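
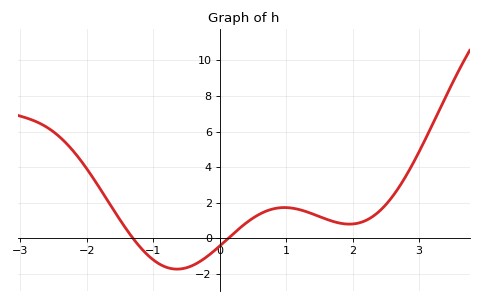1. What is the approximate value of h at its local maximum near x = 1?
1.73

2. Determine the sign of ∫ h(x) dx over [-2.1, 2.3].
positive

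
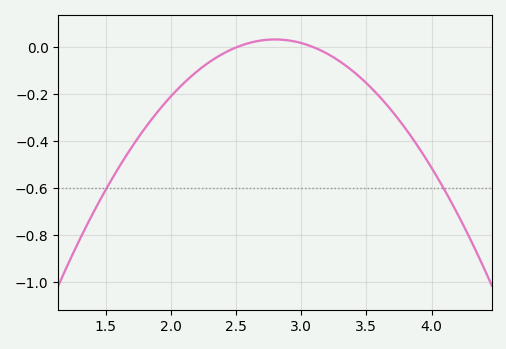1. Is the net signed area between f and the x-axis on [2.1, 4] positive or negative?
negative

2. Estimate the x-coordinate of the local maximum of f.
2.8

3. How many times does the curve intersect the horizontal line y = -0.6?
2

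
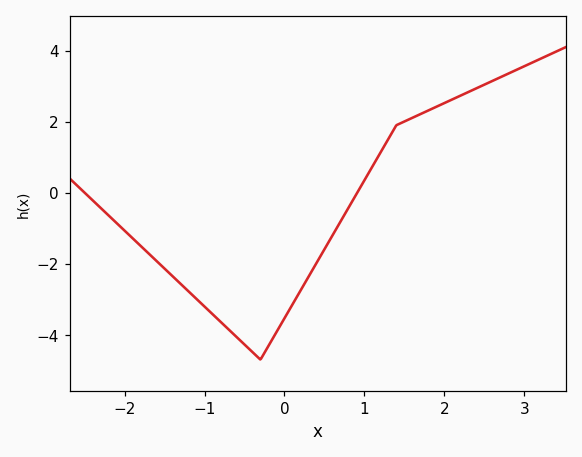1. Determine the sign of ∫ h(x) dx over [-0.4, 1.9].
negative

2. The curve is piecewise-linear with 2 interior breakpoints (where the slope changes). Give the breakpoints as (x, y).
(-0.3, -4.7); (1.4, 1.9)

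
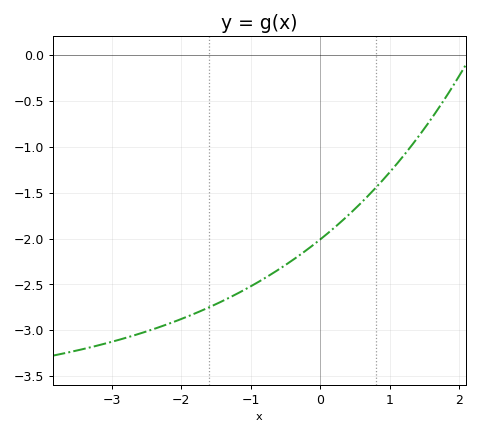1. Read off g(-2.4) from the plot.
-2.99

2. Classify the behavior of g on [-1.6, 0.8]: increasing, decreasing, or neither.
increasing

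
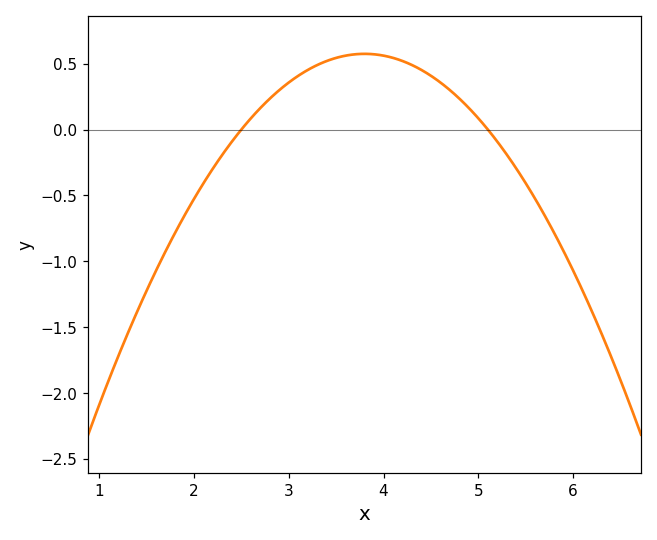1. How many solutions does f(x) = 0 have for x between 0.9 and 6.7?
2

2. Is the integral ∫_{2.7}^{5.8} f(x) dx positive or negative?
positive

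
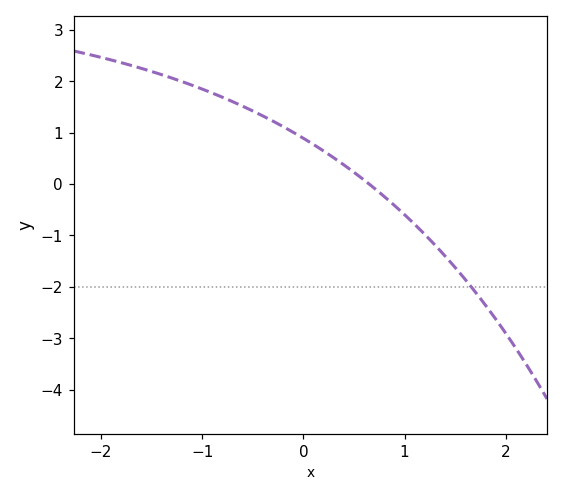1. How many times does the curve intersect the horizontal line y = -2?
1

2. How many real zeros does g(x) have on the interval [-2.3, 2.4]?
1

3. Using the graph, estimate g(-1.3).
2.06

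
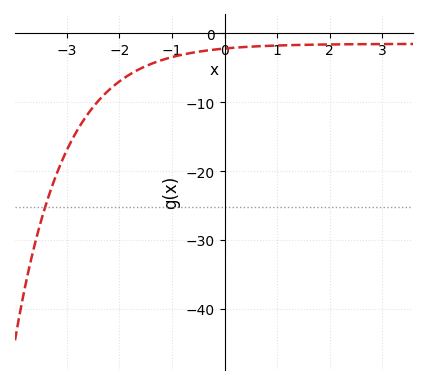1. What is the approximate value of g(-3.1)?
-18.6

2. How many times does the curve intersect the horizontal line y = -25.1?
1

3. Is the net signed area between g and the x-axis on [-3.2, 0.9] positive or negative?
negative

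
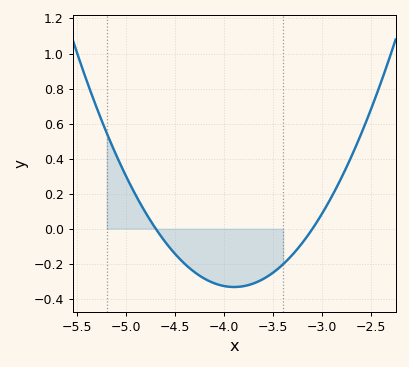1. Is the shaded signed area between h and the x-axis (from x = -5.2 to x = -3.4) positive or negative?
negative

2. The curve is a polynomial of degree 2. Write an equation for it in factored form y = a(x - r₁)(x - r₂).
y = 0.52(x + 4.7)(x + 3.1)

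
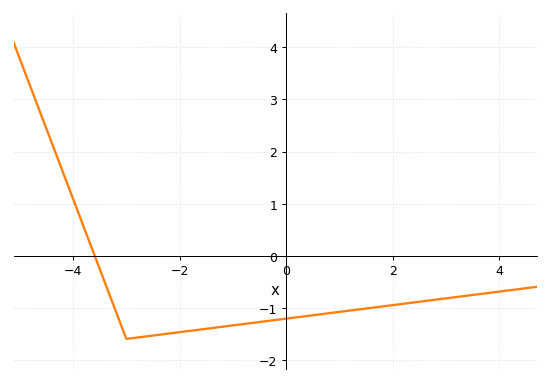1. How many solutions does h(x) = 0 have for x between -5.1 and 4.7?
1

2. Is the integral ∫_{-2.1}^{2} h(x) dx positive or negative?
negative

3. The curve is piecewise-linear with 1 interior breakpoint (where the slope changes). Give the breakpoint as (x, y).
(-3, -1.6)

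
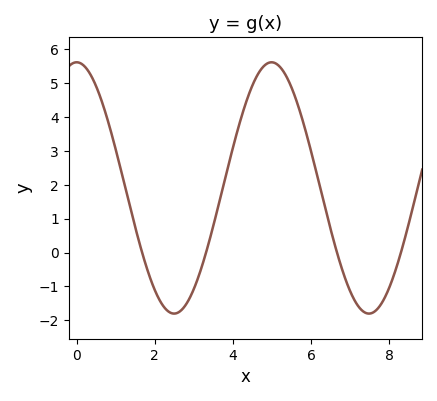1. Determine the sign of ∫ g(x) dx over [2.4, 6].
positive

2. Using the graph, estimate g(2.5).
-1.8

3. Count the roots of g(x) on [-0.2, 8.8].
4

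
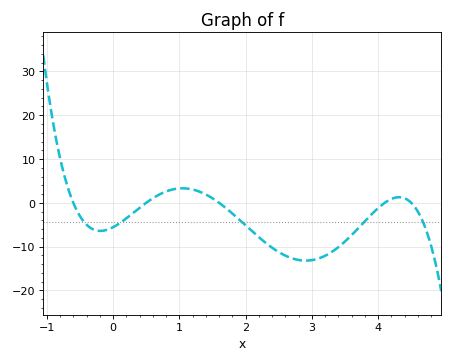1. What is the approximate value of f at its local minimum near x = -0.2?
-6.42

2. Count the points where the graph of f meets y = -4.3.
5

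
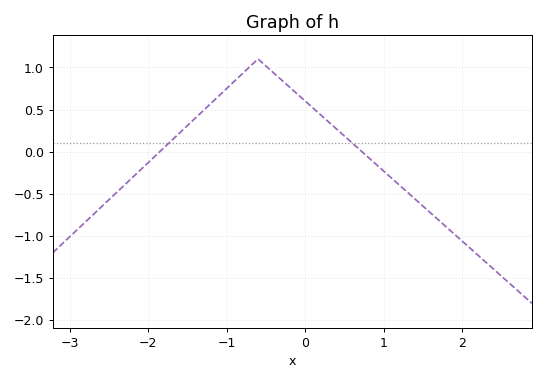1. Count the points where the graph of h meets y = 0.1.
2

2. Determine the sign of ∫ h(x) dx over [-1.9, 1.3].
positive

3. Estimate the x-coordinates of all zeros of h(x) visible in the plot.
-1.85, 0.723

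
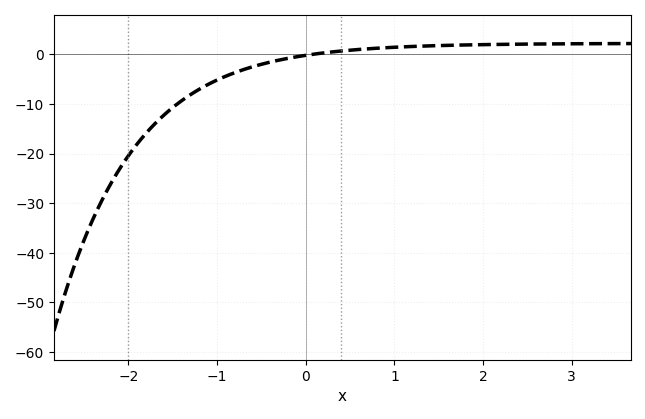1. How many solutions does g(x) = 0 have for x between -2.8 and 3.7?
1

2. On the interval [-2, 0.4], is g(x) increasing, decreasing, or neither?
increasing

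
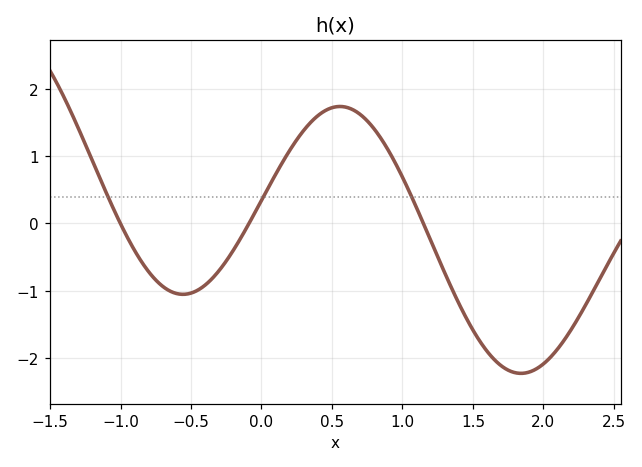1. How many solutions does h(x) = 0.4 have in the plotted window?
3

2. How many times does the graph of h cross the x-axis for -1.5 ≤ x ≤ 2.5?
3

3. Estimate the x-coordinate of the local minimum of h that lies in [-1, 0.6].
-0.6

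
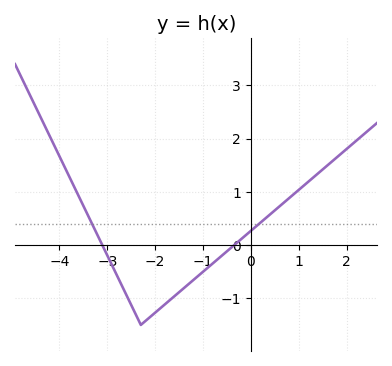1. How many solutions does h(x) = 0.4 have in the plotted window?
2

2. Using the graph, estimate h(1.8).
1.7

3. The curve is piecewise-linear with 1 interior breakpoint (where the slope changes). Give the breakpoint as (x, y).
(-2.3, -1.5)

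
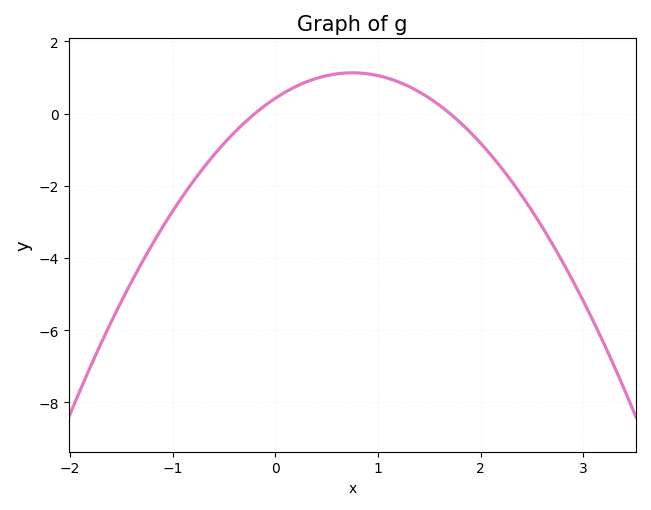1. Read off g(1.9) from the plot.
-0.6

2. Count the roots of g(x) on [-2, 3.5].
2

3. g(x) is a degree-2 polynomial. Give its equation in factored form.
y = -1.25(x + 0.2)(x - 1.7)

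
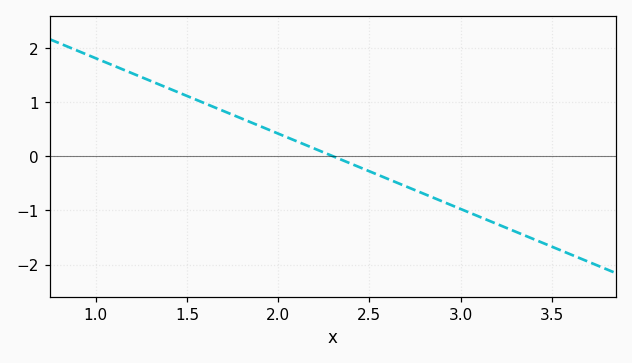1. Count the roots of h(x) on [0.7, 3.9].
1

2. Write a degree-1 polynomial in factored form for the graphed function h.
y = -1.39(x - 2.3)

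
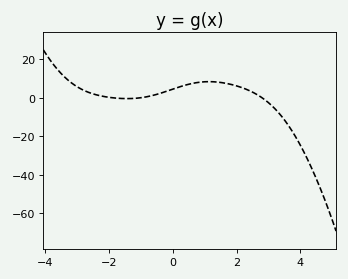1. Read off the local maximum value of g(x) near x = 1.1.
8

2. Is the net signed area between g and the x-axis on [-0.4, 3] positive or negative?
positive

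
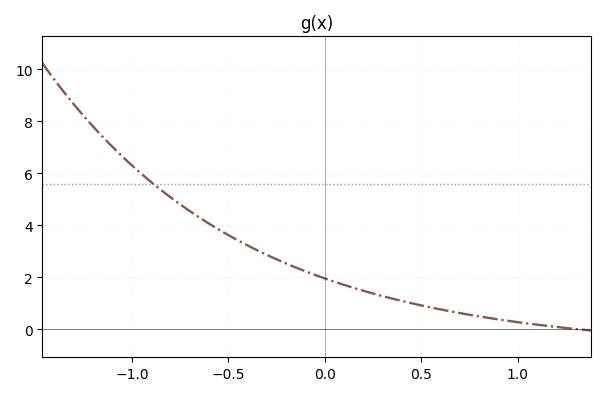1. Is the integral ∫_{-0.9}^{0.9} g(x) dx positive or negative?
positive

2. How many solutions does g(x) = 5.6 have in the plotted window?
1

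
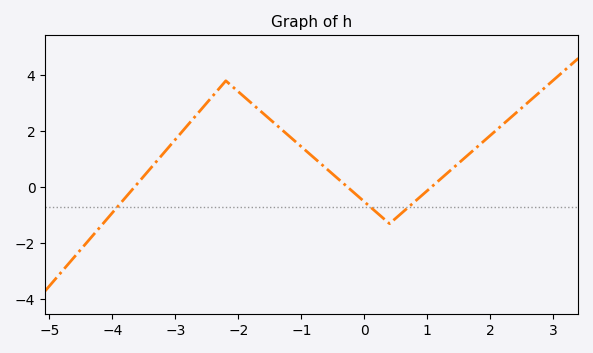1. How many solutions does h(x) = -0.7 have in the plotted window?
3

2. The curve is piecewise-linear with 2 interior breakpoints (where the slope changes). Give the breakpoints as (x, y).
(-2.2, 3.8); (0.4, -1.3)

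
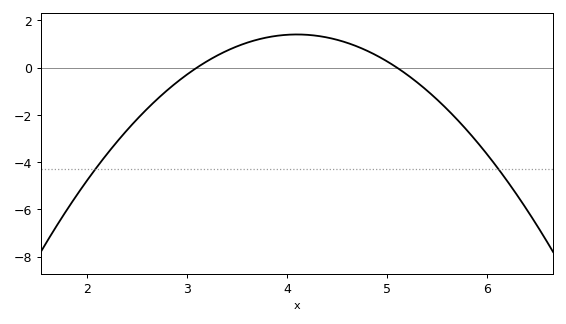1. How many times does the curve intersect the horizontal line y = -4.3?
2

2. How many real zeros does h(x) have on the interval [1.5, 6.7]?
2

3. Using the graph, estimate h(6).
-3.6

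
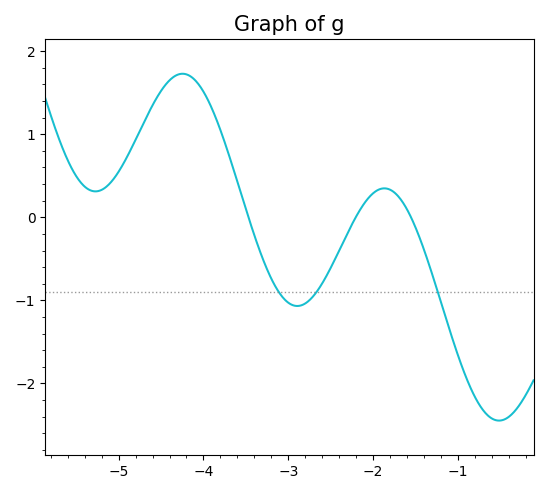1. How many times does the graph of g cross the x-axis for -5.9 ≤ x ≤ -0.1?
3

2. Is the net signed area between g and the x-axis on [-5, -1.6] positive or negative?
positive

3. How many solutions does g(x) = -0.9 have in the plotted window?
3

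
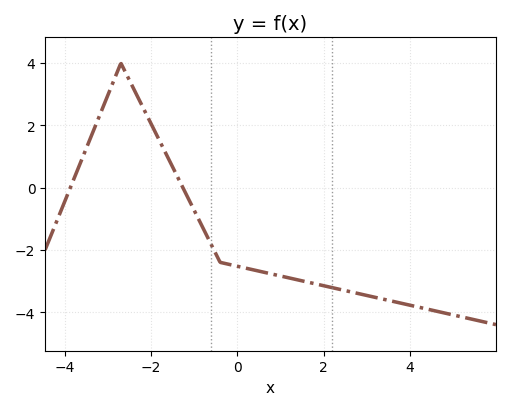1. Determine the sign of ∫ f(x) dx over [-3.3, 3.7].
negative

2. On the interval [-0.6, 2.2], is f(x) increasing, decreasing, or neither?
decreasing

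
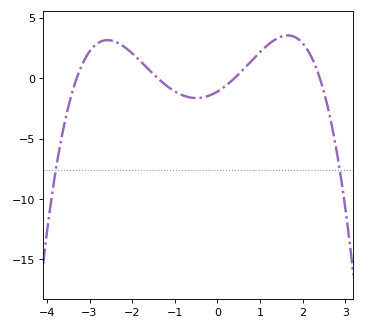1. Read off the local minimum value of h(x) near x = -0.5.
-1.5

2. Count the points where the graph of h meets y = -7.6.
2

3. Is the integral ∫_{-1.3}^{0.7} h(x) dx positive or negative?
negative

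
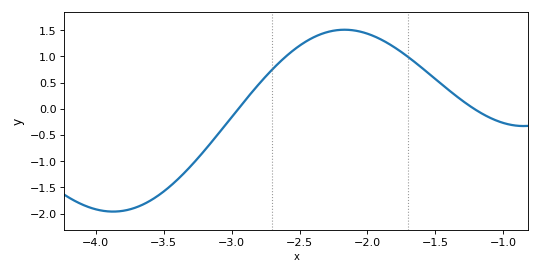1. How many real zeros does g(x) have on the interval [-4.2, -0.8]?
2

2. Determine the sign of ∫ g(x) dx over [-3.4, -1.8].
positive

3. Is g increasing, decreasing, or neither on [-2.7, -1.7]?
neither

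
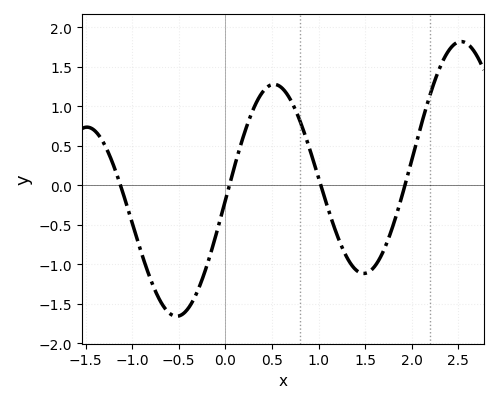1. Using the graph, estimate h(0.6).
1.24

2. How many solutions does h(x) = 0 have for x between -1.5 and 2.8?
4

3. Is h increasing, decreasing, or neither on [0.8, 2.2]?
neither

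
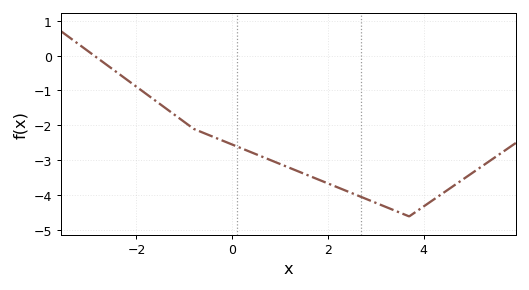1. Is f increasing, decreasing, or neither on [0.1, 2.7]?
decreasing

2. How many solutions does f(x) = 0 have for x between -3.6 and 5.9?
1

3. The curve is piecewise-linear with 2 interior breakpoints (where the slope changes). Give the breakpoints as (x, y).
(-0.8, -2.1); (3.7, -4.6)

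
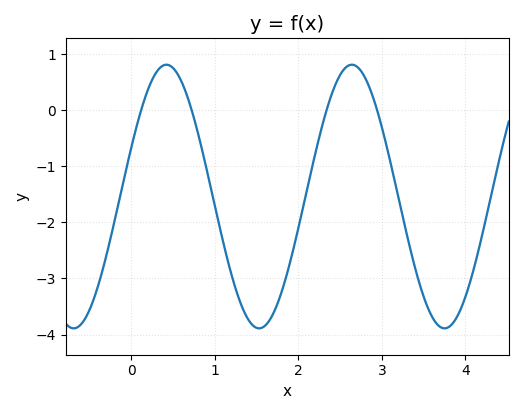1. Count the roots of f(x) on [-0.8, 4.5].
4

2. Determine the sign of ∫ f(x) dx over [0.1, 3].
negative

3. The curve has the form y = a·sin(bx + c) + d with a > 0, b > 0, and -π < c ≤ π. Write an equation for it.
y = 2.35sin(2.83x + 0.38) - 1.54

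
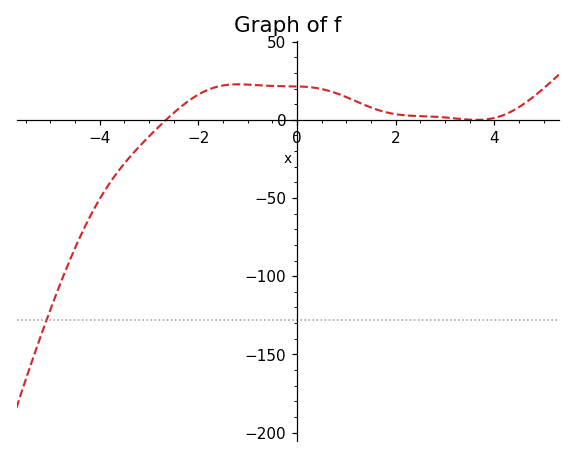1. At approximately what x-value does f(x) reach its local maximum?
-1.2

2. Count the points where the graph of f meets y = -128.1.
1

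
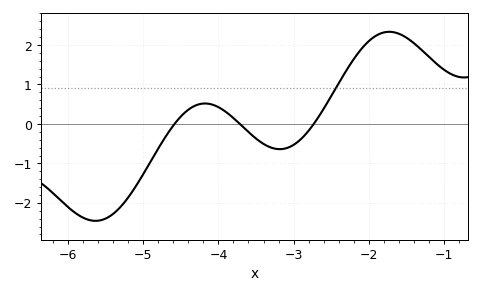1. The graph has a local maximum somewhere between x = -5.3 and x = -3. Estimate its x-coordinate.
-4.2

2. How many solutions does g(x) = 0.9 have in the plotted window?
1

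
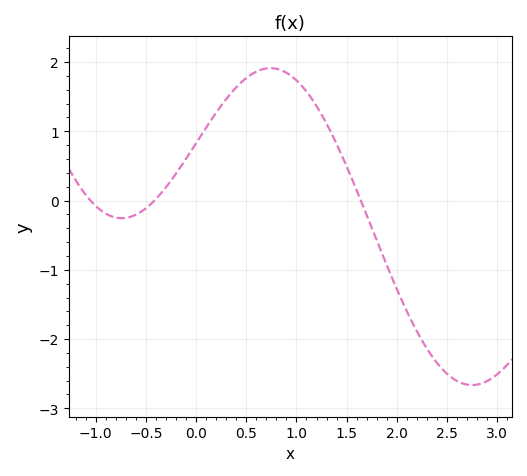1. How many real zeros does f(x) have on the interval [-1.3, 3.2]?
3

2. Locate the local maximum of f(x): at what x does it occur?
0.7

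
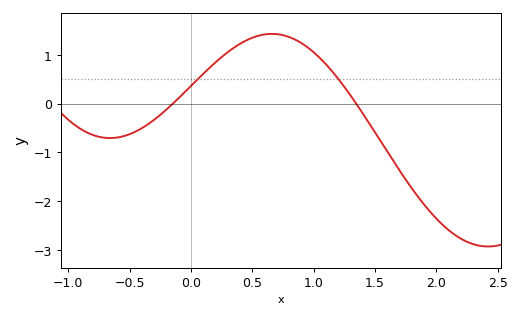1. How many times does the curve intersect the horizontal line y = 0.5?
2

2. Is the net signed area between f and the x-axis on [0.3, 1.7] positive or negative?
positive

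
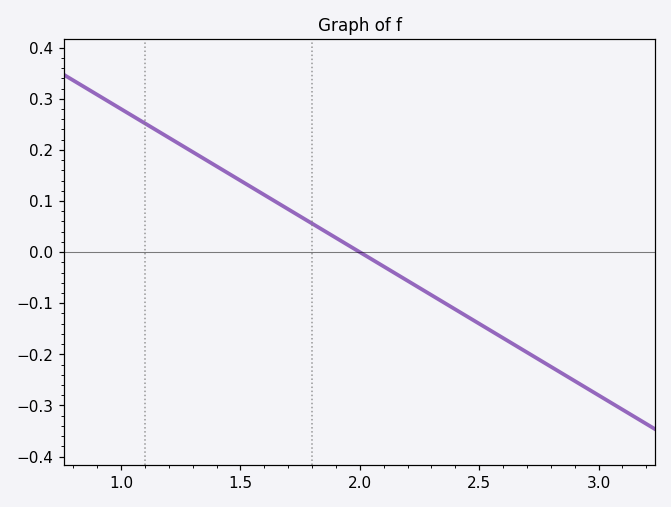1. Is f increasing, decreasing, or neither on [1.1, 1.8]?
decreasing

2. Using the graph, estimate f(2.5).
-0.14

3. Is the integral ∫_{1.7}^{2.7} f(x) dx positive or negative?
negative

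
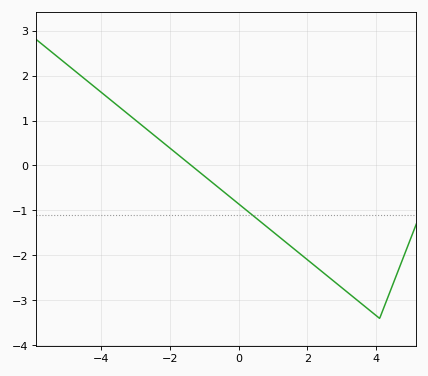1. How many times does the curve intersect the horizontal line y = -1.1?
1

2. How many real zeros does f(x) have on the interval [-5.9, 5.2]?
1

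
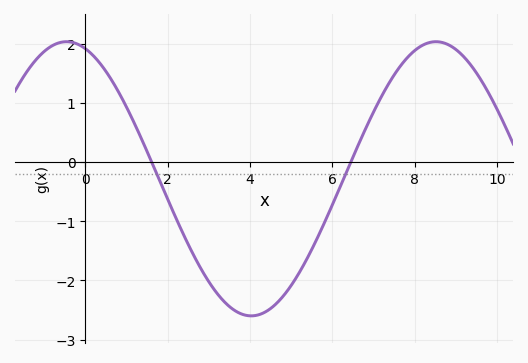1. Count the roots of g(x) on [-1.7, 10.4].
2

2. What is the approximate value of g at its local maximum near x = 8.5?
2.04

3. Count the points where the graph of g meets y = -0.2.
2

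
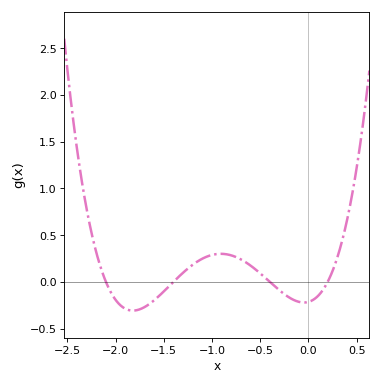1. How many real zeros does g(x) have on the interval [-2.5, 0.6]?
4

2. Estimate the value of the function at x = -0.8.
0.3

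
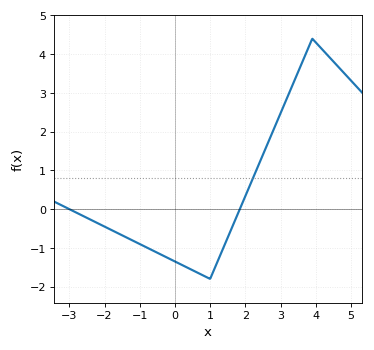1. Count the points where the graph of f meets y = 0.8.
1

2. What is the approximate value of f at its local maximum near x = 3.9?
4.4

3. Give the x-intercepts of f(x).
-3, 1.8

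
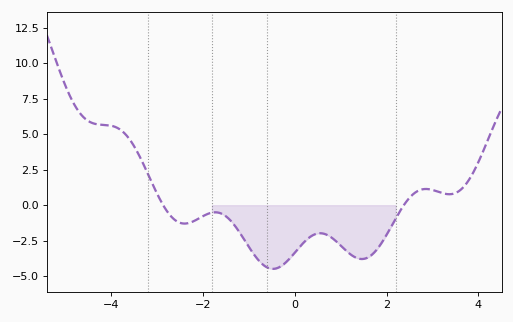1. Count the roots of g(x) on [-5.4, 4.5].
2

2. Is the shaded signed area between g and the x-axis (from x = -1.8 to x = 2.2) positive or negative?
negative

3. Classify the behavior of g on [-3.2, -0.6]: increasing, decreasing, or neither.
neither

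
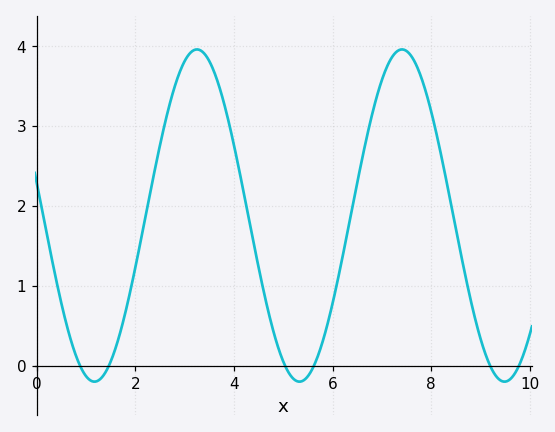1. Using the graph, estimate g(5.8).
0.306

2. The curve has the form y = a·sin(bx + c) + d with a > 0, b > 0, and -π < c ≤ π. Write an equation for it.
y = 2.08sin(1.51x + 2.95) + 1.88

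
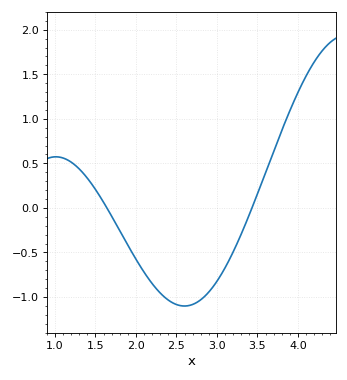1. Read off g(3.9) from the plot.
1.1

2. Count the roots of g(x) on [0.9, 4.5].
2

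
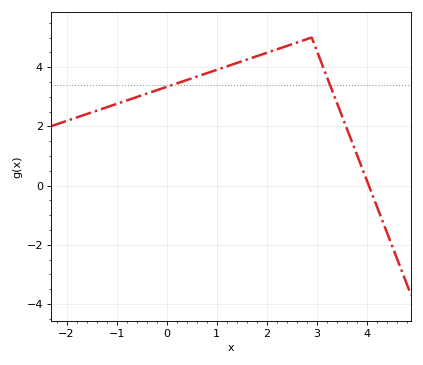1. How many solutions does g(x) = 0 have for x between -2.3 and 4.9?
1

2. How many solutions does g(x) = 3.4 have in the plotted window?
2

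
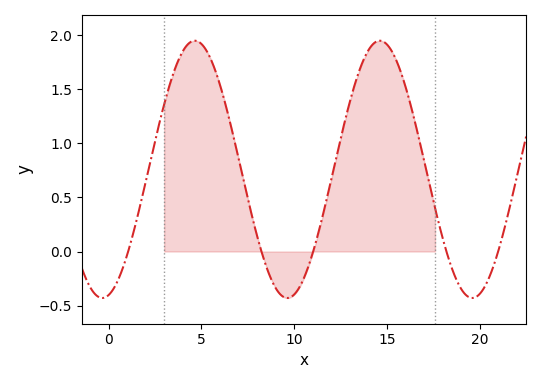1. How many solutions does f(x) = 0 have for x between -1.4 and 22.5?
5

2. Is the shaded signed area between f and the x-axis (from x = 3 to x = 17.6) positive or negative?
positive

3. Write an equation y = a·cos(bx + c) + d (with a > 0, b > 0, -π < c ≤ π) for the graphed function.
y = 1.19cos(0.63x - 2.93) + 0.76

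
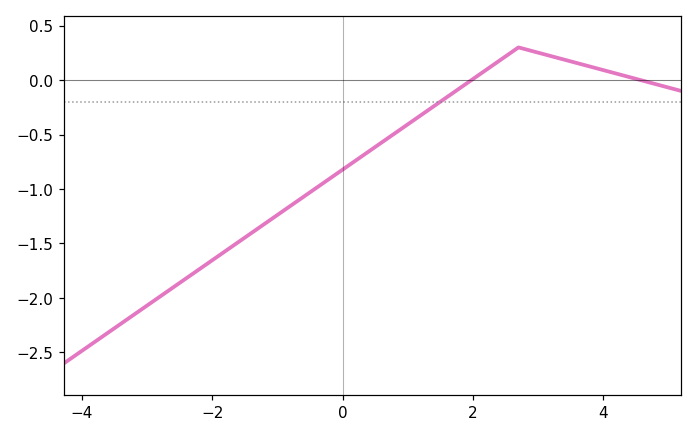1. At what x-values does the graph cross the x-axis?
2, 4.6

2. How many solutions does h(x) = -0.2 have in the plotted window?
1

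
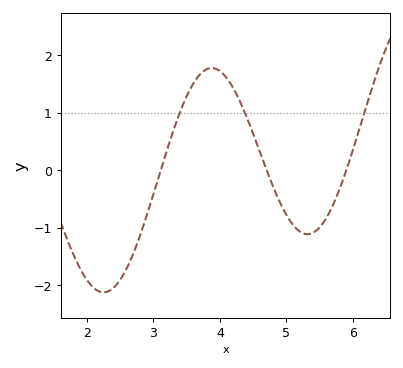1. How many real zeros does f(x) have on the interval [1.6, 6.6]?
3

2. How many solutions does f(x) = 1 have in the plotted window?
3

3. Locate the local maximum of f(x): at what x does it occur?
3.9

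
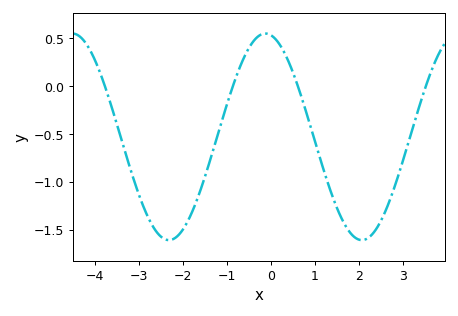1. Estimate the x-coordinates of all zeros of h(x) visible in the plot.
-3.8, -0.8, 0.6, 3.6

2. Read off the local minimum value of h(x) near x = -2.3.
-1.6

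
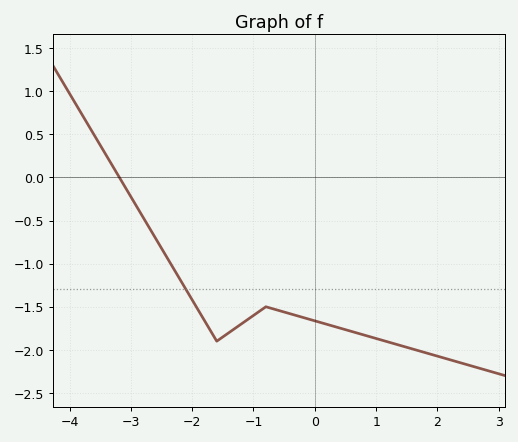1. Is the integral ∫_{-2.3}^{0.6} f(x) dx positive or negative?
negative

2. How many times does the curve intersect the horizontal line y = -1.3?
1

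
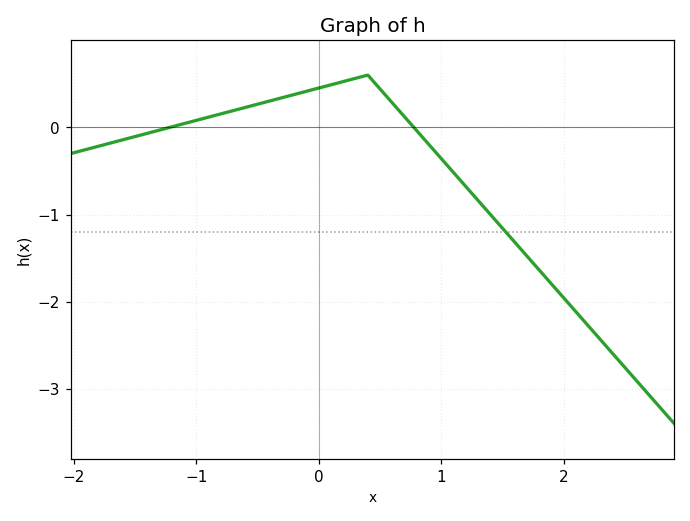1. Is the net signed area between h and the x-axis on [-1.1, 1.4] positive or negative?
positive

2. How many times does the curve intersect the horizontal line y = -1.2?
1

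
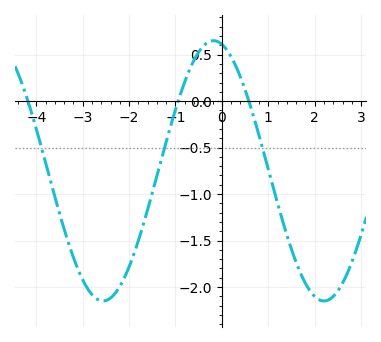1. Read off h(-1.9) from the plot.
-1.65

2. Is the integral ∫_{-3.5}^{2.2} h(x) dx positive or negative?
negative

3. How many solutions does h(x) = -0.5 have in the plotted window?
3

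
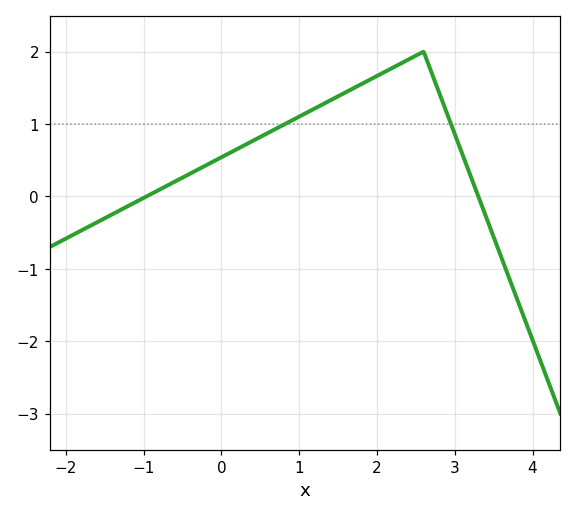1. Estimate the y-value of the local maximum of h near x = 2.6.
2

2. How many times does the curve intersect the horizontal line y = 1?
2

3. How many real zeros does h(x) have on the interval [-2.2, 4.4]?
2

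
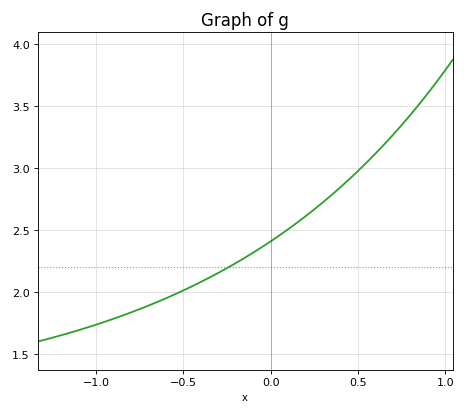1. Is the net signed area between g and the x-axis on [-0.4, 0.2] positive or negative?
positive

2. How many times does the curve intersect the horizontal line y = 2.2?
1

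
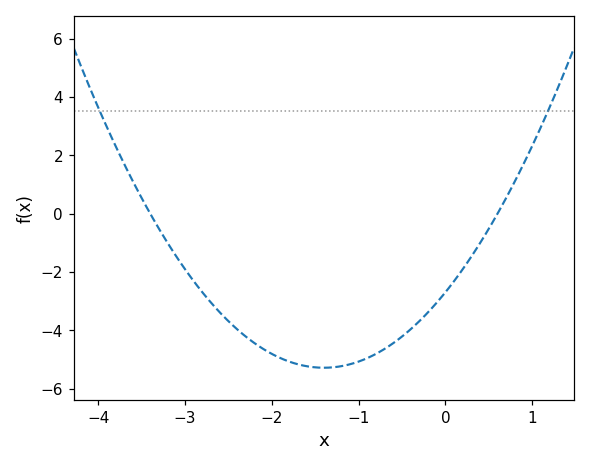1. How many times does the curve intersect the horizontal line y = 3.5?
2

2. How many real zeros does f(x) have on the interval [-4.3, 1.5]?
2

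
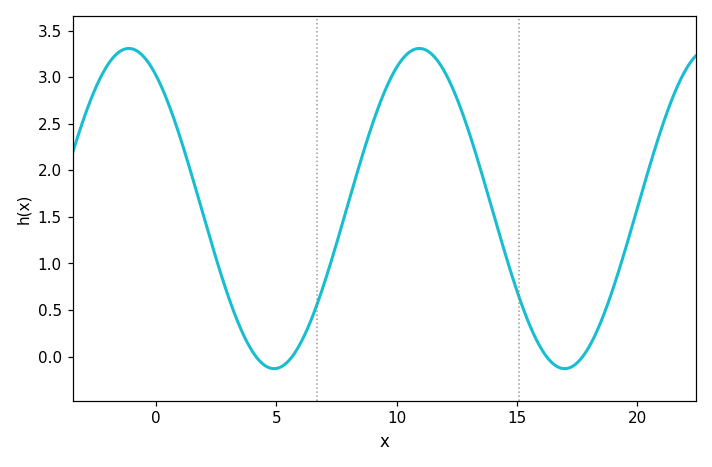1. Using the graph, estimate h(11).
3.3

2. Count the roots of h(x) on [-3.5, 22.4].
4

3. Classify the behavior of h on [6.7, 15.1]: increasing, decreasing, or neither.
neither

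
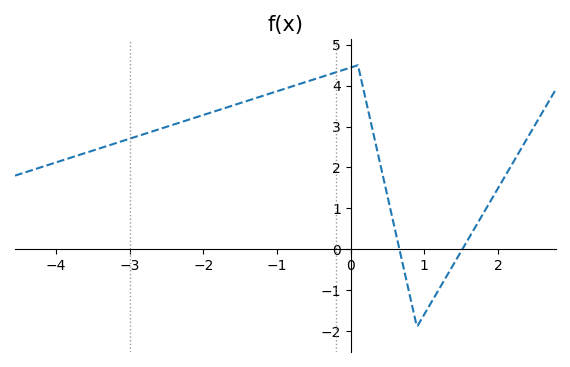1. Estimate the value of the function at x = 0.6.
0.5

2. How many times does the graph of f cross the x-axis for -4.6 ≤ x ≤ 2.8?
2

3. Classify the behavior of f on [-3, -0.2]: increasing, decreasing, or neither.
increasing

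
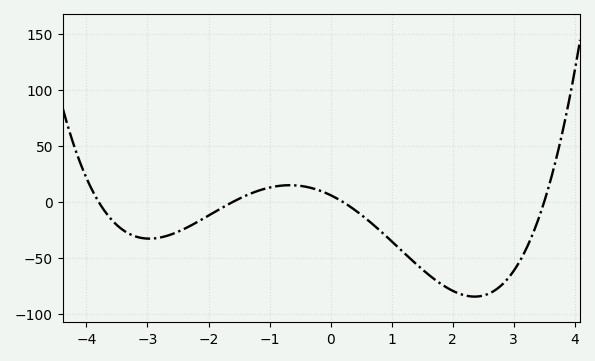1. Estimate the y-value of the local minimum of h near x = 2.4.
-84.7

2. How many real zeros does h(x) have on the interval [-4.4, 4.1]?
4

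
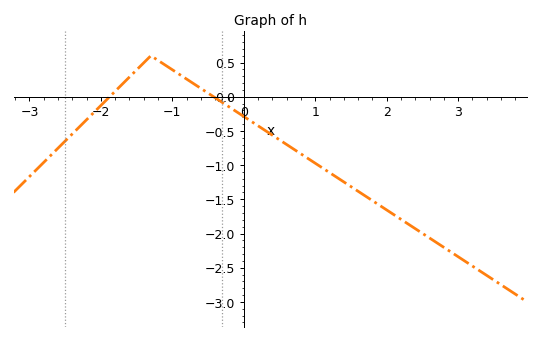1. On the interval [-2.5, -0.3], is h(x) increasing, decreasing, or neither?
neither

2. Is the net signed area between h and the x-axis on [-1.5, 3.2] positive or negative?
negative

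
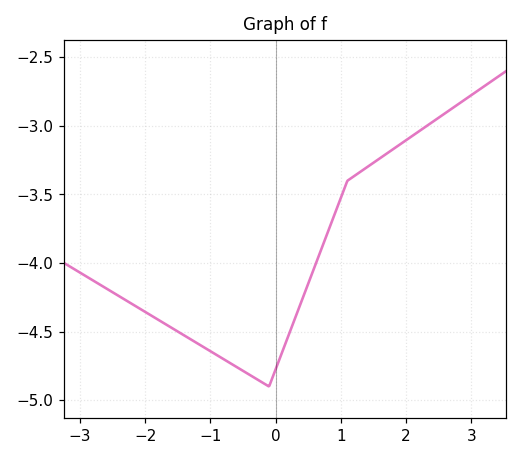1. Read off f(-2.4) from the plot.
-4.25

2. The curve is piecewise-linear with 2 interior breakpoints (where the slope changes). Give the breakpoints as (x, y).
(-0.1, -4.9); (1.1, -3.4)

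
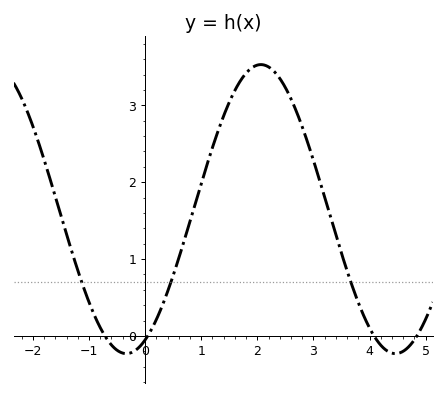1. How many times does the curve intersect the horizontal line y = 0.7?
3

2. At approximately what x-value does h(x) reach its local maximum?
2.1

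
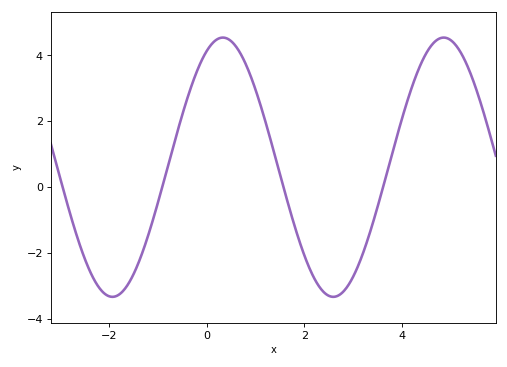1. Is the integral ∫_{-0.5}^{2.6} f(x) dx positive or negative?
positive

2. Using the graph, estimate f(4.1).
2.58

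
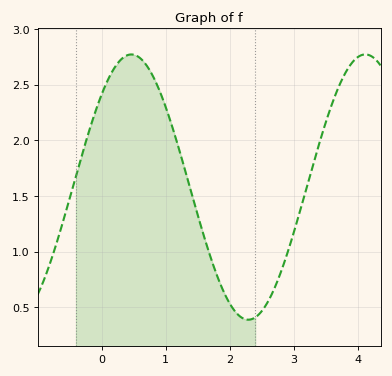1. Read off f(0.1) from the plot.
2.54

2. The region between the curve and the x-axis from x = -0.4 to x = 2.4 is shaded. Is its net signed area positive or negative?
positive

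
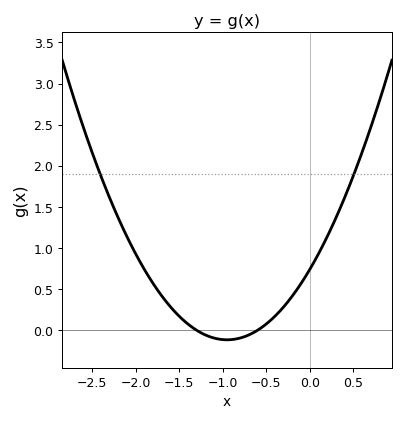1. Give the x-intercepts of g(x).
-1.3, -0.6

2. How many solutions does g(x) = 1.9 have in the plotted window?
2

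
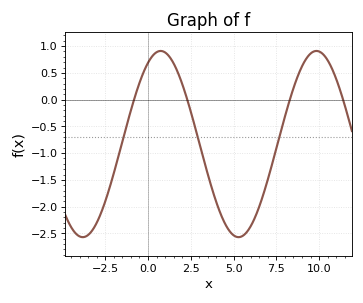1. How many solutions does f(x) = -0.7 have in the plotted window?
3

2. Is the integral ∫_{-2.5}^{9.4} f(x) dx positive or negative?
negative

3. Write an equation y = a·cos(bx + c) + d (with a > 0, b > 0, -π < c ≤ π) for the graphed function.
y = 1.74cos(0.69x - 0.51) - 0.83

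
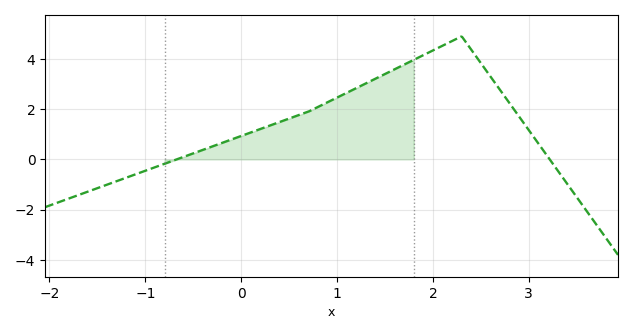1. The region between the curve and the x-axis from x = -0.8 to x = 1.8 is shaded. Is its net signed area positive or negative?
positive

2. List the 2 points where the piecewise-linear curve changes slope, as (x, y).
(0.7, 1.9); (2.3, 4.9)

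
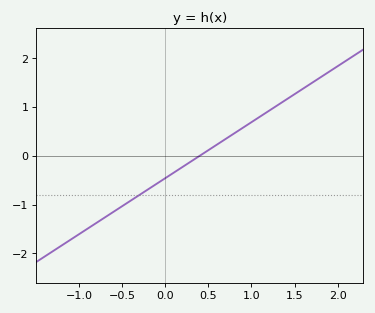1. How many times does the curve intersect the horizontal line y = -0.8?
1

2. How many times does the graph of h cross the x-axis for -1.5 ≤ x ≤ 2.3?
1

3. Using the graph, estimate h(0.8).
0.46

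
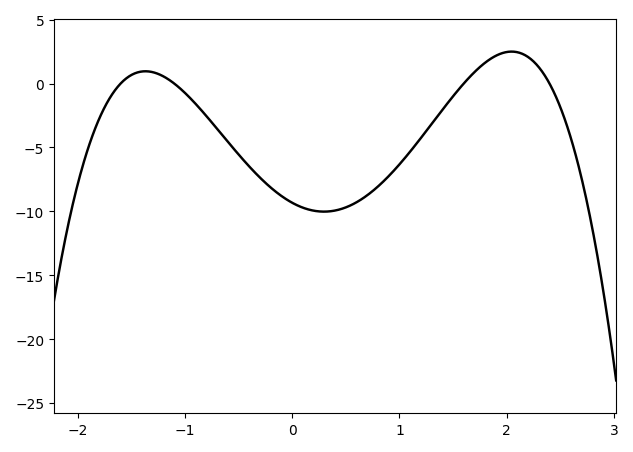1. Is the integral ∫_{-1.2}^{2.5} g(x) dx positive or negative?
negative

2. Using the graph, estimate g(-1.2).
0.5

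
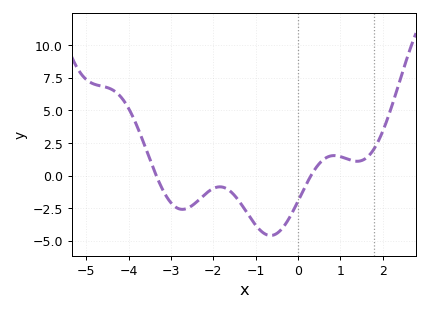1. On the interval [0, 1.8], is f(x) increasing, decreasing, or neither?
neither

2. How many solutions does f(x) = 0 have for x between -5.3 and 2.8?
2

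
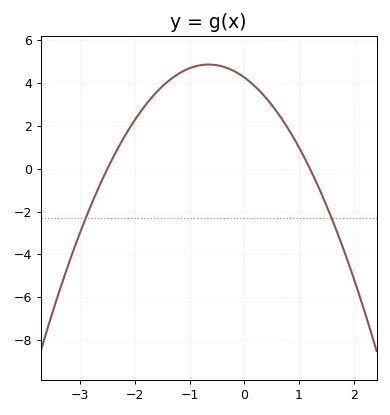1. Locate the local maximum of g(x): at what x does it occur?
-0.6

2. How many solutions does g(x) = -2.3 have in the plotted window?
2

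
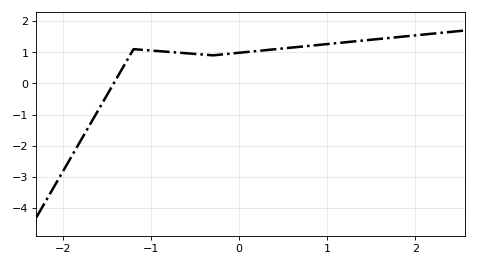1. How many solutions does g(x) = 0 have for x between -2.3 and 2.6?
1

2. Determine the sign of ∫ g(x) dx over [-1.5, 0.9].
positive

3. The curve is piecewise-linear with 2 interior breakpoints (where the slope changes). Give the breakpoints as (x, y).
(-1.2, 1.1); (-0.3, 0.9)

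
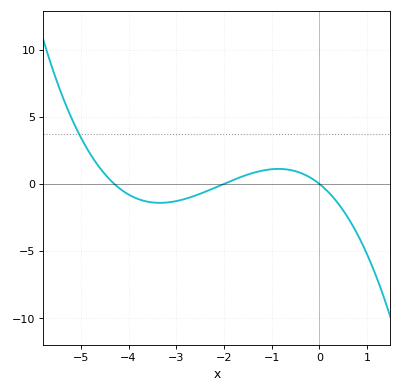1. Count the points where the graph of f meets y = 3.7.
1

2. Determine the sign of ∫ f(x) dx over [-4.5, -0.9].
negative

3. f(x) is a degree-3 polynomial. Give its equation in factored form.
y = -0.33(x + 4.3)(x + 2)(x - 0)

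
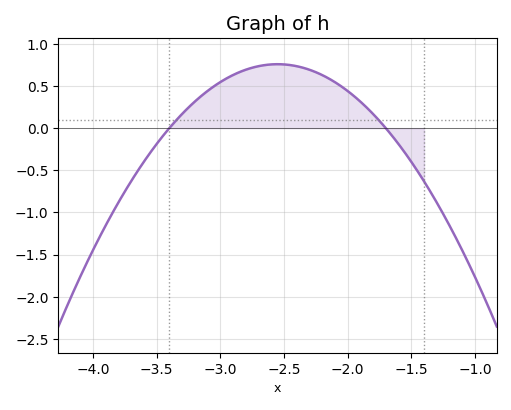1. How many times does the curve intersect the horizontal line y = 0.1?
2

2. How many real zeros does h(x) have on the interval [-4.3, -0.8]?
2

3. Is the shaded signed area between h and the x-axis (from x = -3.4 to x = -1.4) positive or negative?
positive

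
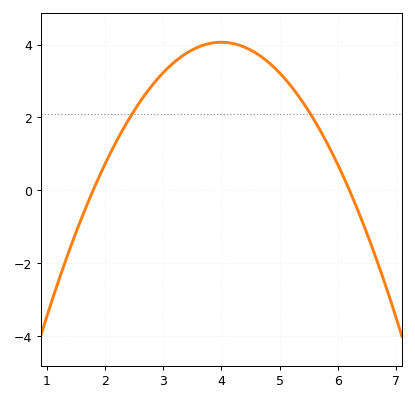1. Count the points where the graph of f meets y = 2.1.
2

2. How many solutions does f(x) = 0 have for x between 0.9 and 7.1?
2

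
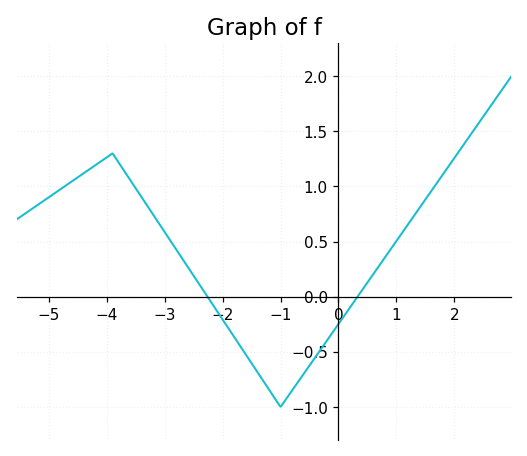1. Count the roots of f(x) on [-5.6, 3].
2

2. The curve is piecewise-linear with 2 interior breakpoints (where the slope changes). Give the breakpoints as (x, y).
(-3.9, 1.3); (-1, -1)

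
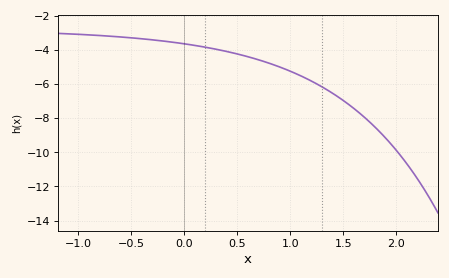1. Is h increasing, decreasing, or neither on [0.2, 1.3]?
decreasing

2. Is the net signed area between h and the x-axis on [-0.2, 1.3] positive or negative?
negative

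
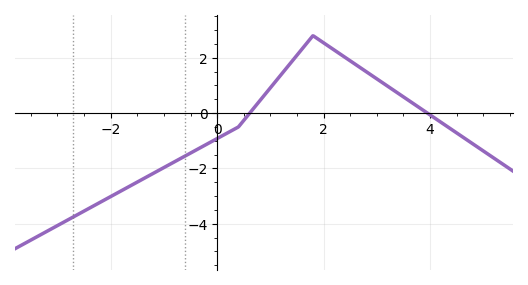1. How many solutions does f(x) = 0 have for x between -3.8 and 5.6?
2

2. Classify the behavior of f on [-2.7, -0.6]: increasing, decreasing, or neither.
increasing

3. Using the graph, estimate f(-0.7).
-1.6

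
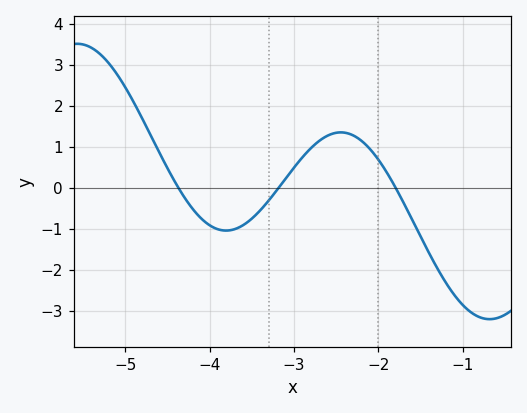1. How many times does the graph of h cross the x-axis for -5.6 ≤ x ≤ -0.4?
3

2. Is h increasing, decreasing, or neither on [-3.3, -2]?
neither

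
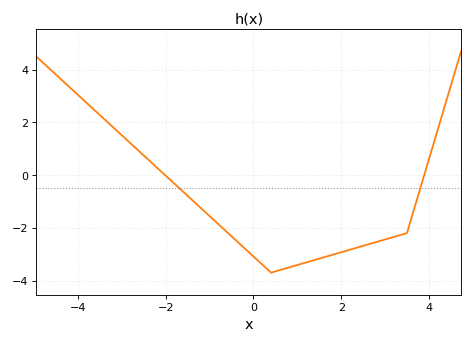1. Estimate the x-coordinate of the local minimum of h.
0.4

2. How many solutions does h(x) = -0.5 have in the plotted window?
2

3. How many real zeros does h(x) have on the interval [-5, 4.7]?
2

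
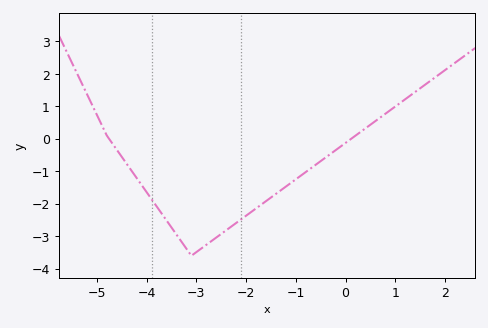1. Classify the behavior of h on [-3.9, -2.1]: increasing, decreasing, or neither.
neither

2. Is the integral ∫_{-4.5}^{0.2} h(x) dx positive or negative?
negative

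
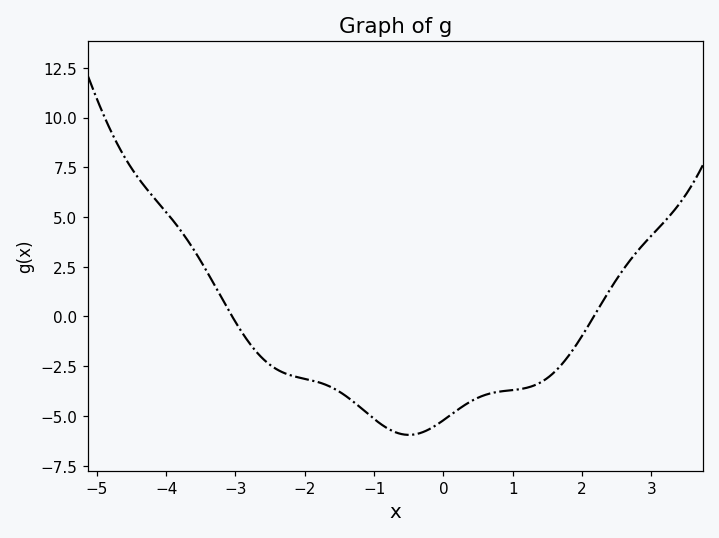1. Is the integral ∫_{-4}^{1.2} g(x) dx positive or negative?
negative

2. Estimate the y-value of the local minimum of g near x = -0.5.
-6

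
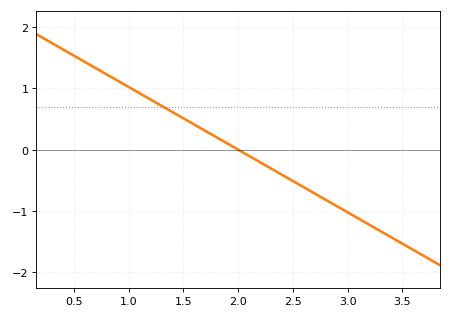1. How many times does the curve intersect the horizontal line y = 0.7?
1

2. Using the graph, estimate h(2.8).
-0.8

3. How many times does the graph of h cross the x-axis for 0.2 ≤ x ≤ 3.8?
1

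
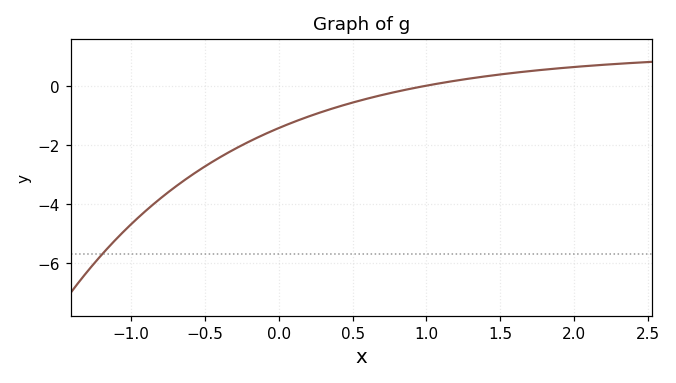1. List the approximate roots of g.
1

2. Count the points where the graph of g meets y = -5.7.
1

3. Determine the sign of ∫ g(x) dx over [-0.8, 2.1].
negative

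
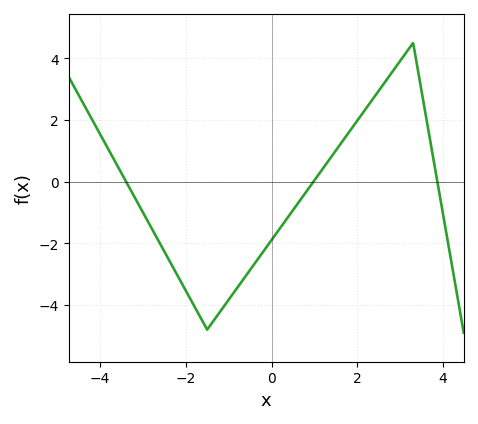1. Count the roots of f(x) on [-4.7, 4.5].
3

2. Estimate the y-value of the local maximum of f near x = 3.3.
4.4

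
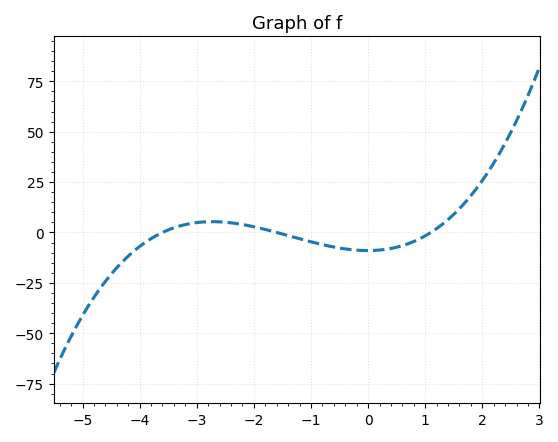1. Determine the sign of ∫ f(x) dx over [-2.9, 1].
negative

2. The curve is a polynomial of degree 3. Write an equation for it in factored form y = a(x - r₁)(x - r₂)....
y = 1.42(x + 3.6)(x + 1.6)(x - 1.1)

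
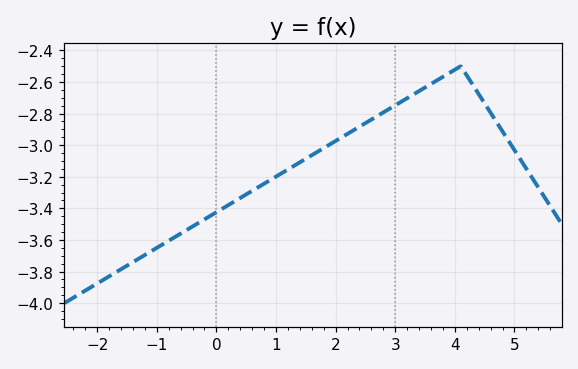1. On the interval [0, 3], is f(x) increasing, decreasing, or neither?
increasing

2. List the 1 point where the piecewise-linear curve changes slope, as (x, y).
(4.1, -2.5)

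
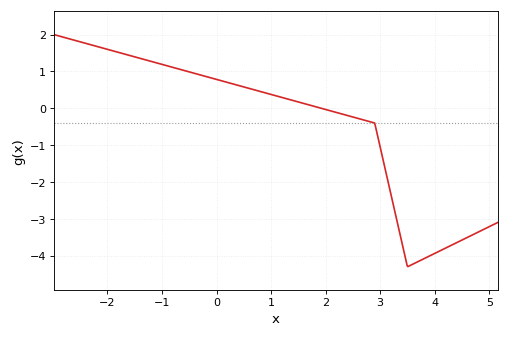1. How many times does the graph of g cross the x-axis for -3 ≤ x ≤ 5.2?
1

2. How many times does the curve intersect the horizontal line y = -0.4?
1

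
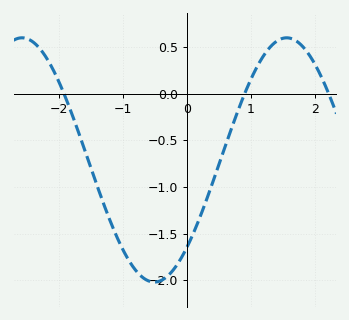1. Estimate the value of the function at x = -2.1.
0.25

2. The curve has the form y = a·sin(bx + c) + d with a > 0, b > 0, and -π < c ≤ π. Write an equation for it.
y = 1.31sin(1.5x - 0.8) - 0.71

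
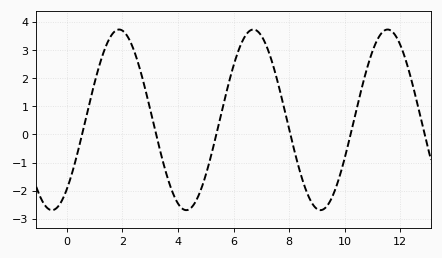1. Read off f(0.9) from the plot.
1.46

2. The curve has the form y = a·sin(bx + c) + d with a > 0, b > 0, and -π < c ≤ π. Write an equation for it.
y = 3.21sin(1.3x - 0.872) + 0.52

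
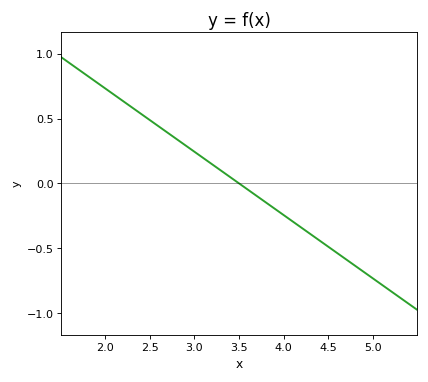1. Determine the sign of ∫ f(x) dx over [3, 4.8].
negative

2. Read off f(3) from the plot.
0.245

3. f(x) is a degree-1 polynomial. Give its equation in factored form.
y = -0.49(x - 3.5)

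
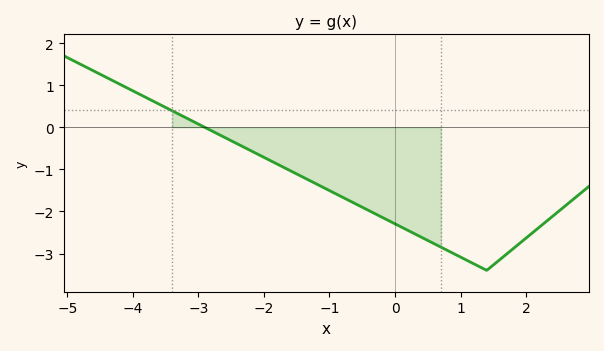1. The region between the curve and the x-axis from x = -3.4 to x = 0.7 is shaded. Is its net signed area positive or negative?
negative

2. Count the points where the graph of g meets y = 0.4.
1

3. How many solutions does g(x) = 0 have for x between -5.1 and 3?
1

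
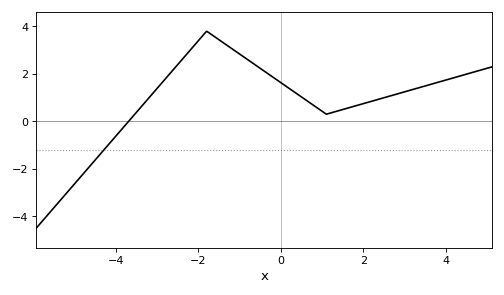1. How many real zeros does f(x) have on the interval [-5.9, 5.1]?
1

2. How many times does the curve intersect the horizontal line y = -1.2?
1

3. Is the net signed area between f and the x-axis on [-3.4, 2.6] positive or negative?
positive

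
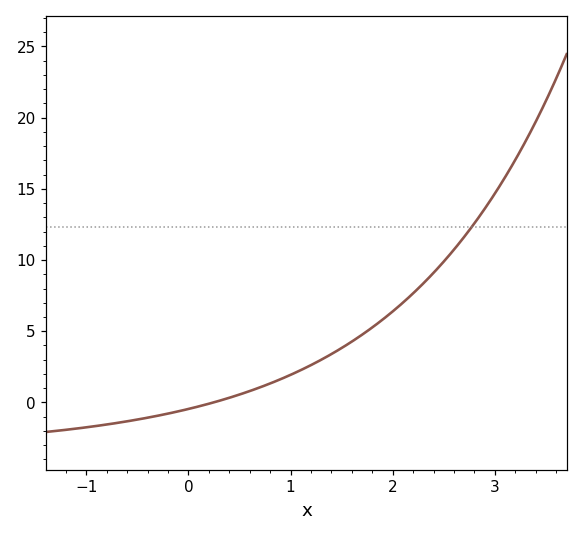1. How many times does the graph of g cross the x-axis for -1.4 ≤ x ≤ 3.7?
1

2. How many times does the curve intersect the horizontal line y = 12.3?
1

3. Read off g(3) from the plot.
14.5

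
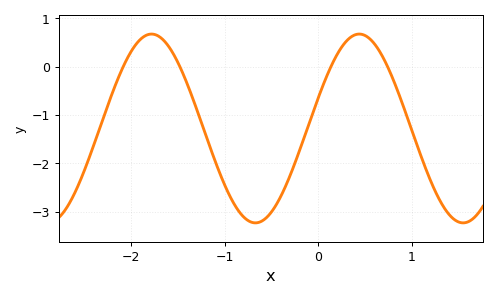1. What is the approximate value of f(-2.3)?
-1.08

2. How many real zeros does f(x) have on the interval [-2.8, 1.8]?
4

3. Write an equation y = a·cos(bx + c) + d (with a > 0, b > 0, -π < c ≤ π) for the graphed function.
y = 1.95cos(2.83x - 1.24) - 1.28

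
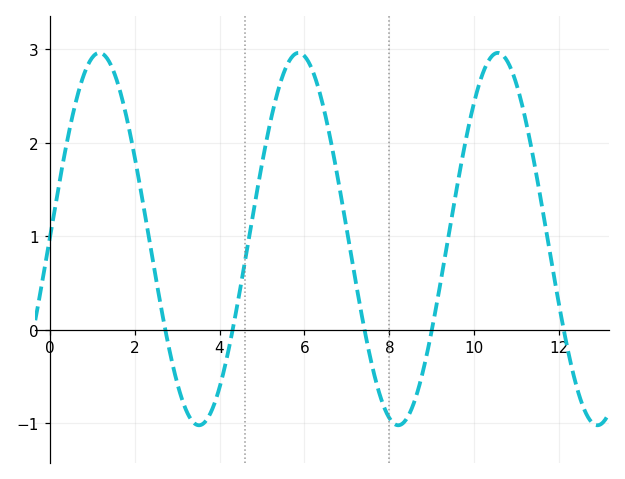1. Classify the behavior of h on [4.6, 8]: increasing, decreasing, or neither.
neither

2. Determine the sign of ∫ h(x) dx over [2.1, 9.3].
positive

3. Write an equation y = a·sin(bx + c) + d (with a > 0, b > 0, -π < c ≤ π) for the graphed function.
y = 1.99sin(1.3x + 0) + 0.97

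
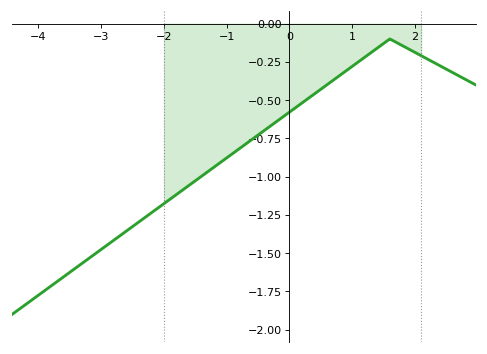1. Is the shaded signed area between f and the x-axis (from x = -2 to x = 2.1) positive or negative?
negative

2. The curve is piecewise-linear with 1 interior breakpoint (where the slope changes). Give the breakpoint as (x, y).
(1.6, -0.1)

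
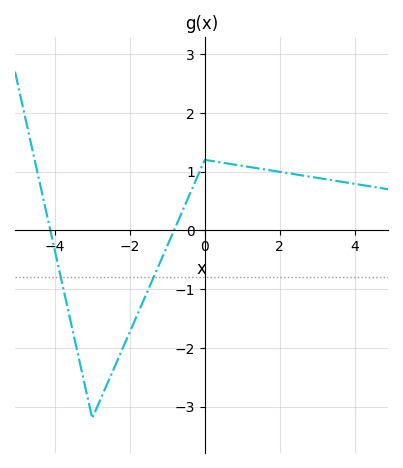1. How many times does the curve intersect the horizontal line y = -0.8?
2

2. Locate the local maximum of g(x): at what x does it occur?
0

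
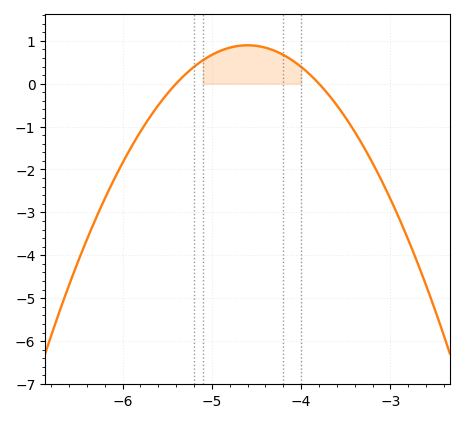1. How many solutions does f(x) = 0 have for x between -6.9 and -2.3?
2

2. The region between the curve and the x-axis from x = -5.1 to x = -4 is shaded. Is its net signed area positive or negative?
positive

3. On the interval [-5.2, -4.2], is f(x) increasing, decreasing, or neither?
neither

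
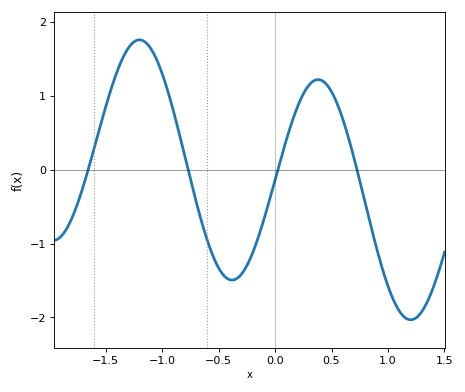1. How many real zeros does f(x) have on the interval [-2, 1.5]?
4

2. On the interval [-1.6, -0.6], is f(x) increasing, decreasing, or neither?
neither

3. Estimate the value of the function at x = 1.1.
-1.91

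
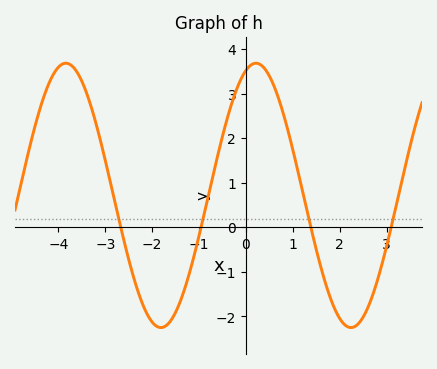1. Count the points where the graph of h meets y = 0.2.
4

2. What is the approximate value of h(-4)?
3.6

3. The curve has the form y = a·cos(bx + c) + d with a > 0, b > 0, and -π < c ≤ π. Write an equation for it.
y = 2.97cos(1.55x - 0.332) + 0.72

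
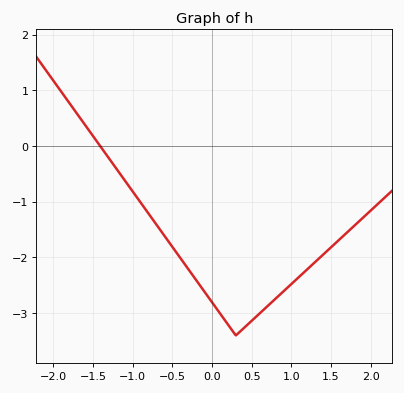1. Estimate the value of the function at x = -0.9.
-1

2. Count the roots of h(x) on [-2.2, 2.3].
1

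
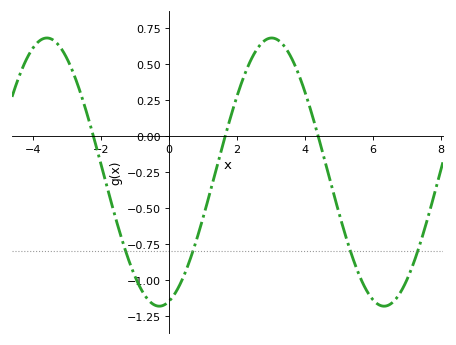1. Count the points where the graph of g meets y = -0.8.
4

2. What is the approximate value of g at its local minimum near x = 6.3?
-1.2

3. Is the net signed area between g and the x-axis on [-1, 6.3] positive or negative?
negative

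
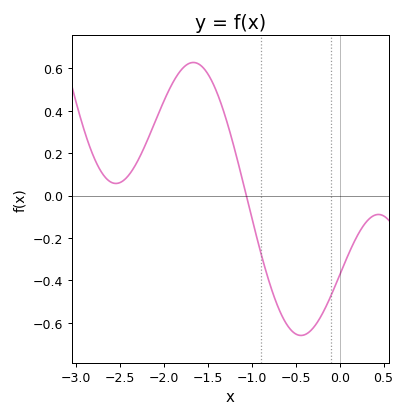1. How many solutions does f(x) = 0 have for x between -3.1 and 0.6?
1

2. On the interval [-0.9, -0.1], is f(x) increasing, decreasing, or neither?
neither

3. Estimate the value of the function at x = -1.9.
0.534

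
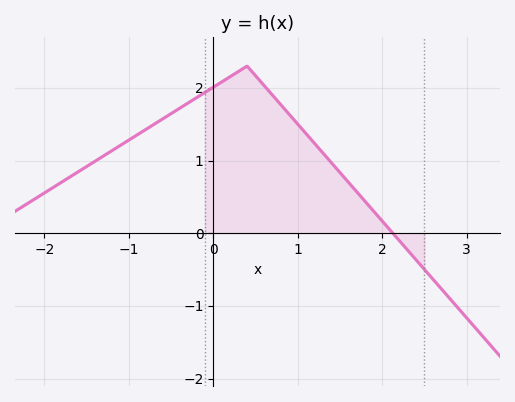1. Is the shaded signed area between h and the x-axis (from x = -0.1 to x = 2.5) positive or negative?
positive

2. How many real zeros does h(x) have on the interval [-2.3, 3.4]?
1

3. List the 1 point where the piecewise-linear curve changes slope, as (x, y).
(0.4, 2.3)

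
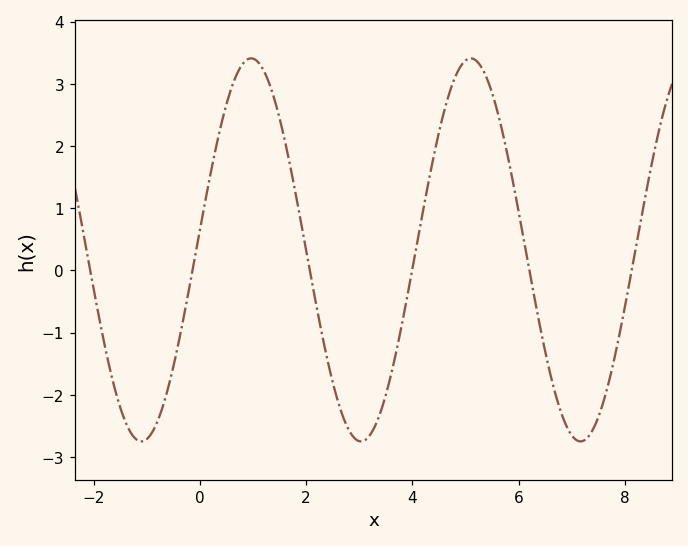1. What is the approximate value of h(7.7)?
-1.8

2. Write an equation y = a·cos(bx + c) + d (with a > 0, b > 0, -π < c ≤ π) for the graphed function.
y = 3.08cos(1.52x - 1.47) + 0.33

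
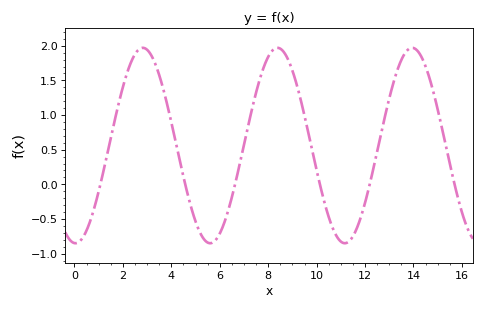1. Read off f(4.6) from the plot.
-0.036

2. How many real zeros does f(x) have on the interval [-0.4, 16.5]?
6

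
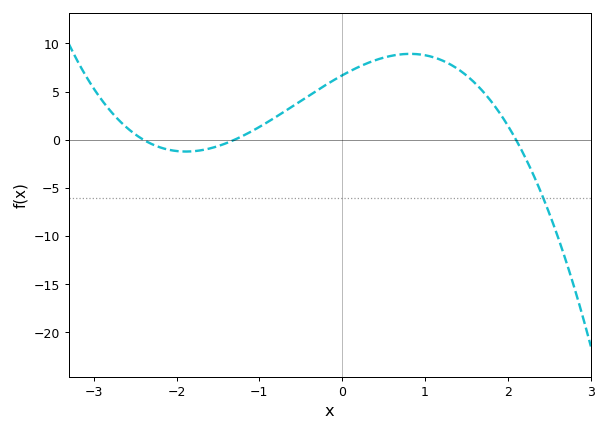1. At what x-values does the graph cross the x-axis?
-2.4, -1.3, 2.1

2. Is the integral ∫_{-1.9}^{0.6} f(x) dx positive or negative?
positive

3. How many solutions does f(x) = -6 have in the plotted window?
1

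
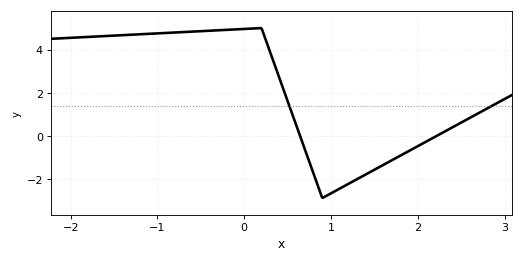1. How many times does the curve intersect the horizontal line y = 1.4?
2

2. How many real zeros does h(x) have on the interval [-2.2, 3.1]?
2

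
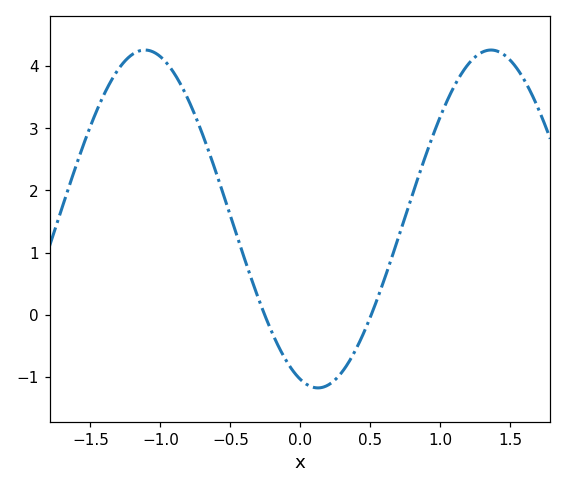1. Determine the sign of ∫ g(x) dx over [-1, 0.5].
positive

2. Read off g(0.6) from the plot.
0.6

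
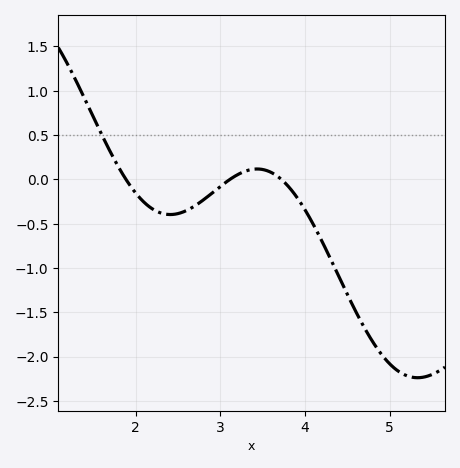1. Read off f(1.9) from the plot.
-0.022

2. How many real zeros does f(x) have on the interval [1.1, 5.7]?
3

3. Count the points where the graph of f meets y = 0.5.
1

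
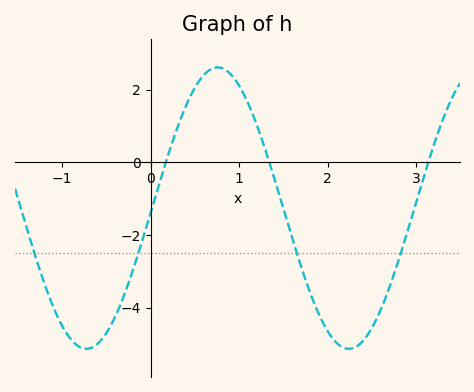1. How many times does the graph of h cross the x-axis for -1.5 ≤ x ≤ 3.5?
3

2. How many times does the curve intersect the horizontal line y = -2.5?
4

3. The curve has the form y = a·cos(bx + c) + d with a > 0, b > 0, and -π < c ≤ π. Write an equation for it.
y = 3.87cos(2.1x - 1.6) - 1.26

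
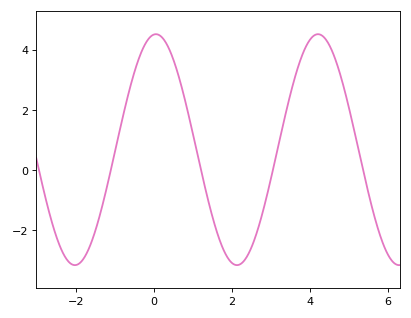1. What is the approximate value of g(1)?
1.2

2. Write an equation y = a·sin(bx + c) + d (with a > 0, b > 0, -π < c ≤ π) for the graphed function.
y = 3.84sin(1.5x + 1.5) + 0.67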